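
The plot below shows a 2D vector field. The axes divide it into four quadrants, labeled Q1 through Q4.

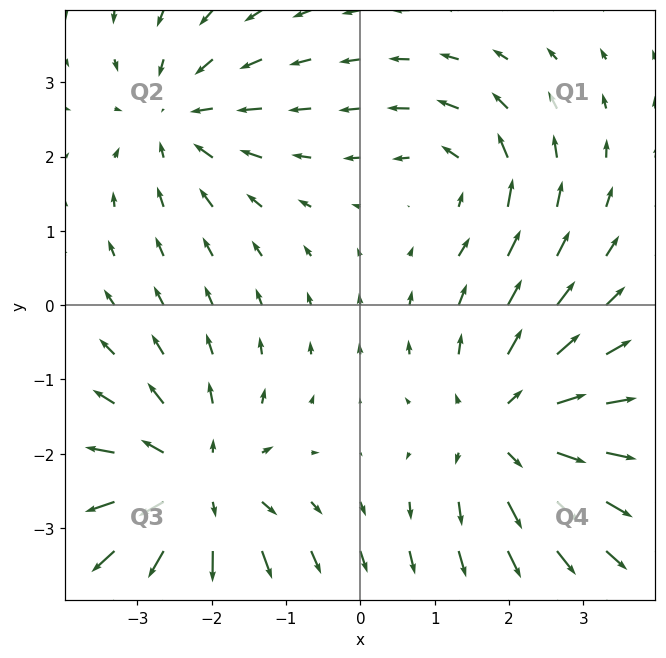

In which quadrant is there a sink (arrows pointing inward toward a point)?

Q2

The sink sits at approximately (-2.5, 2.5), which lies in quadrant Q2. The divergence there is about -3, negative as expected for a sink.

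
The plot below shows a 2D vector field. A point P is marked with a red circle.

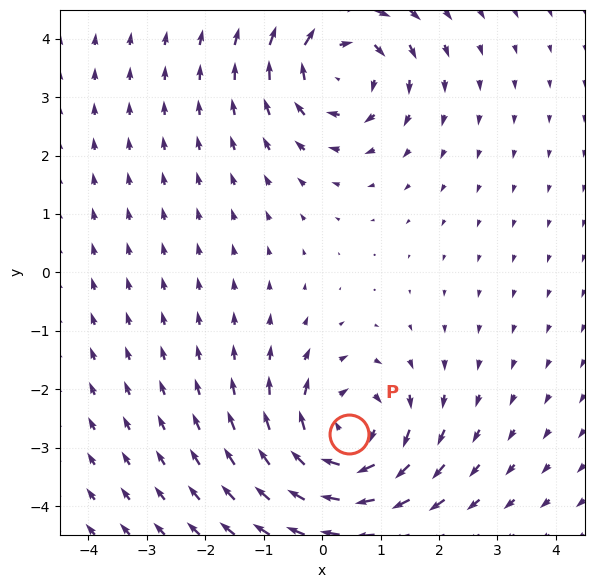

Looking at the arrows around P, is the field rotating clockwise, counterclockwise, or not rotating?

clockwise

Near P at (0.5, -2.8) the arrows circulate clockwise. The curl (z-component) there is about -5; negative curl means clockwise rotation.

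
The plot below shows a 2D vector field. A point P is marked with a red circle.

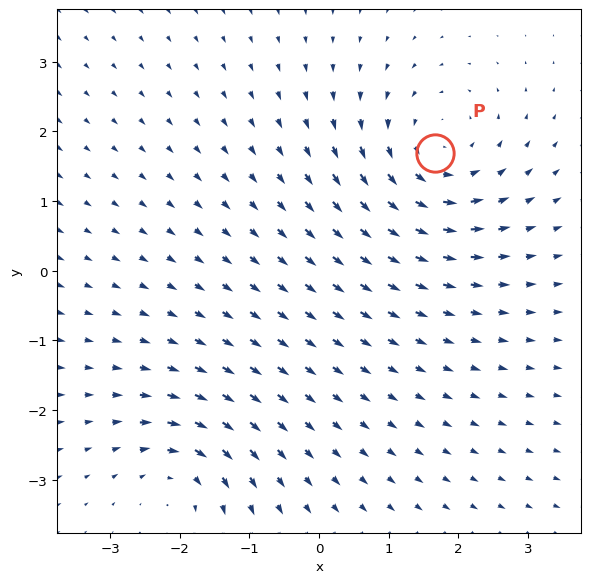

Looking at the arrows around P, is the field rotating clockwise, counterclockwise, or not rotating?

Near P at (1.7, 1.7) the arrows circulate counterclockwise. The curl (z-component) there is about +4; positive curl means counterclockwise rotation.

counterclockwise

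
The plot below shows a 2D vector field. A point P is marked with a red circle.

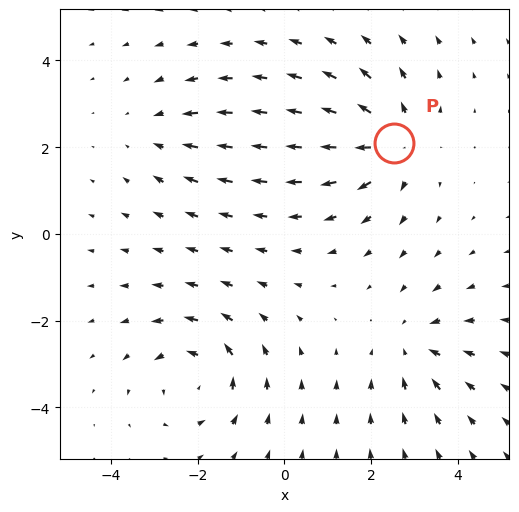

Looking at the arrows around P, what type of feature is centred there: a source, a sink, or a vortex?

At P (2.5, 2.1) the arrows spread outward. Divergence about +4, curl ≈0 — positive divergence with near-zero curl is a source.

source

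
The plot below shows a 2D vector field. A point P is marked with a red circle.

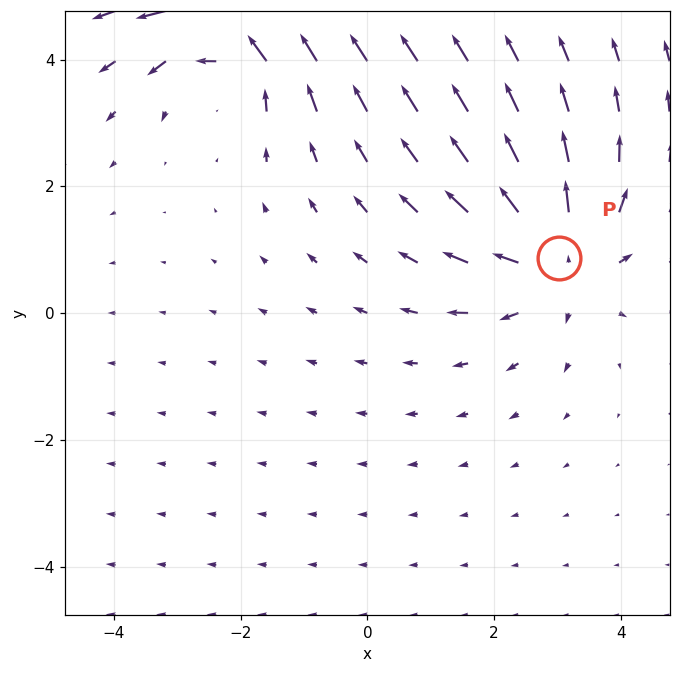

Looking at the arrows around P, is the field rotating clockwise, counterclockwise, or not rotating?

Near P at (3.0, 0.9) the arrows show no circulation. The curl there is ≈0.

not rotating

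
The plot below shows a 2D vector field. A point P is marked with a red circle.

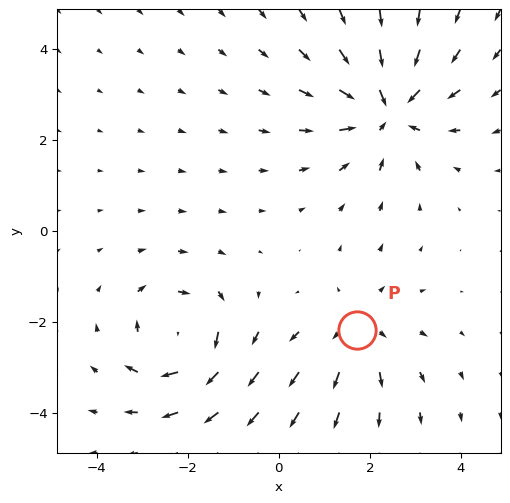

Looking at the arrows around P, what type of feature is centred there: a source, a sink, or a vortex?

At P (1.7, -2.2) the arrows spread outward. Divergence about +3, curl ≈0 — positive divergence with near-zero curl is a source.

source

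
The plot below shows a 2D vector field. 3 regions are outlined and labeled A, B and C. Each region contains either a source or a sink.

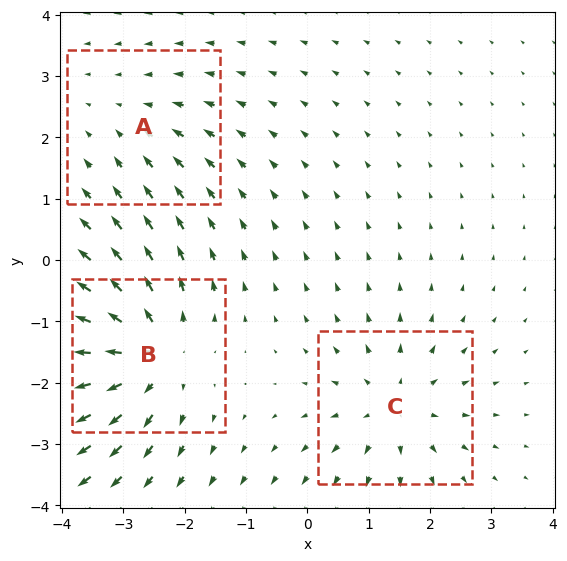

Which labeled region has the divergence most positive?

Divergence at each region's feature centre — A: about -2, B: about +5, C: about +3. Region B is most positive.

B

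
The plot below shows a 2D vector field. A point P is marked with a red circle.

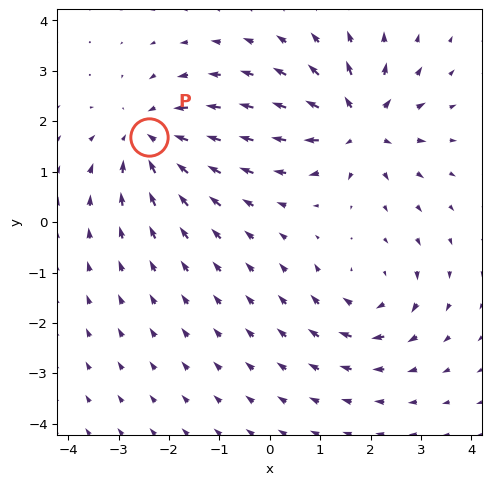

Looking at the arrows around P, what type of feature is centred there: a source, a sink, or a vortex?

At P (-2.4, 1.7) the arrows converge inward. Divergence about -5, curl ≈0 — negative divergence with near-zero curl is a sink.

sink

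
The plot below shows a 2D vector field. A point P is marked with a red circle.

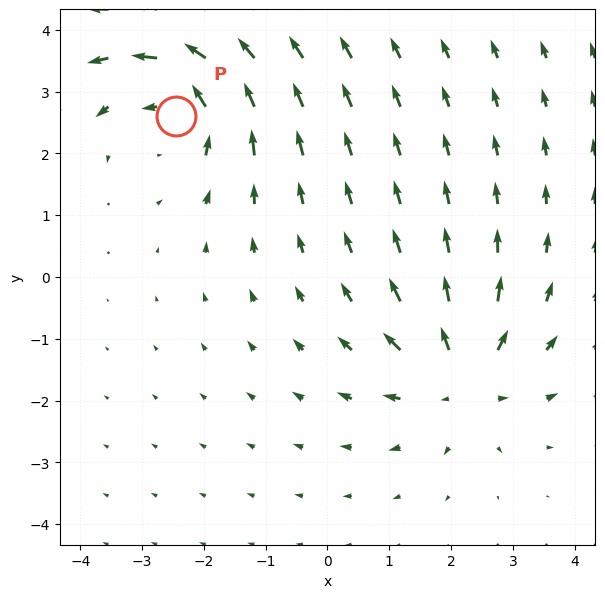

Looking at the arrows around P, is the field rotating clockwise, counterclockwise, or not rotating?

Near P at (-2.4, 2.6) the arrows circulate counterclockwise. The curl (z-component) there is about +5; positive curl means counterclockwise rotation.

counterclockwise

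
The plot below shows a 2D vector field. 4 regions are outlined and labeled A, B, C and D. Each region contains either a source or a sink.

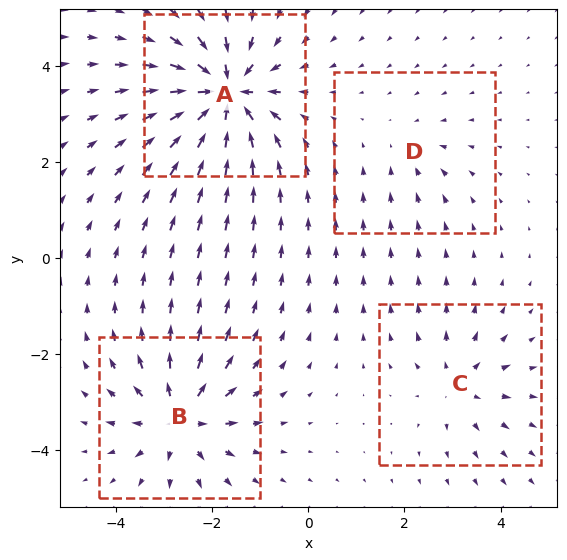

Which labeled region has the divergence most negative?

A

Divergence at each region's feature centre — A: about -9, B: about +6, C: about +4, D: about -2. Region A is most negative.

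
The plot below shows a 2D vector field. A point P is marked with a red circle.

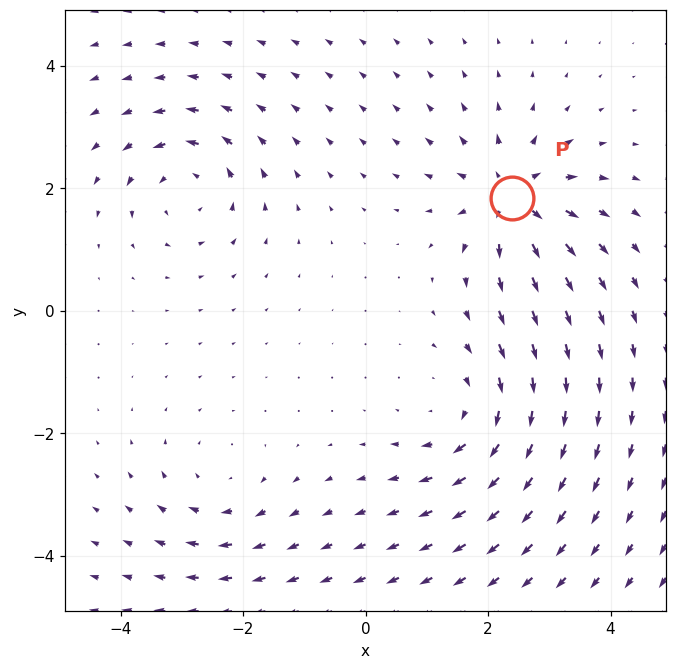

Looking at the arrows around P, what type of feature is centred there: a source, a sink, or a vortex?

At P (2.4, 1.8) the arrows spread outward. Divergence about +5, curl ≈0 — positive divergence with near-zero curl is a source.

source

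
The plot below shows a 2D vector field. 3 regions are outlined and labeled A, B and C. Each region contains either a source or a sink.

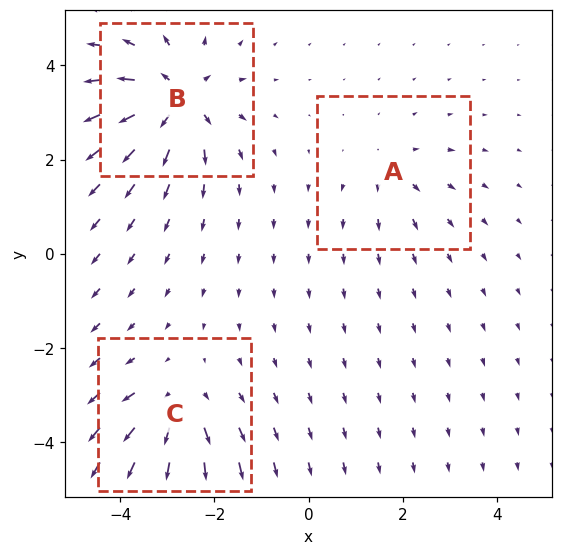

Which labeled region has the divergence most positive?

B

Divergence at each region's feature centre — A: about +2, B: about +5, C: about +4. Region B is most positive.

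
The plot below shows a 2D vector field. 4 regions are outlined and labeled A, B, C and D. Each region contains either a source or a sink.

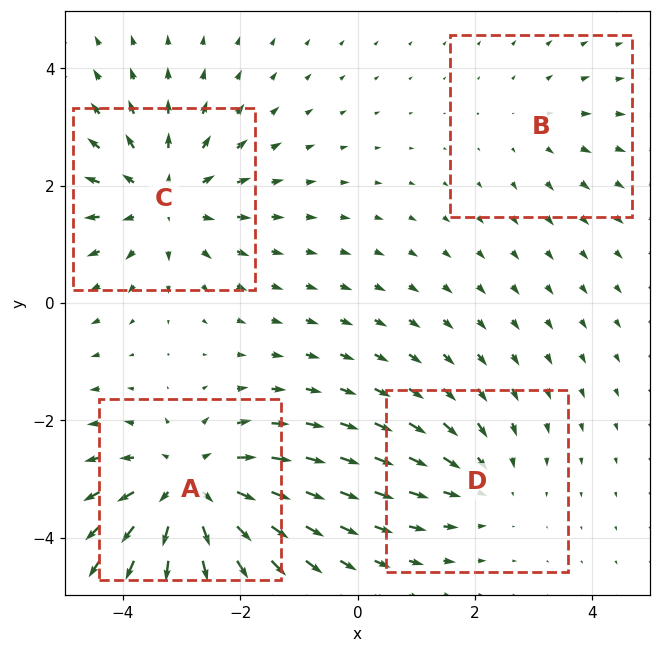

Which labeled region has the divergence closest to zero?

B

Divergence at each region's feature centre — A: about +6, B: about +2, C: about +5, D: about -3. Region B is closest to zero.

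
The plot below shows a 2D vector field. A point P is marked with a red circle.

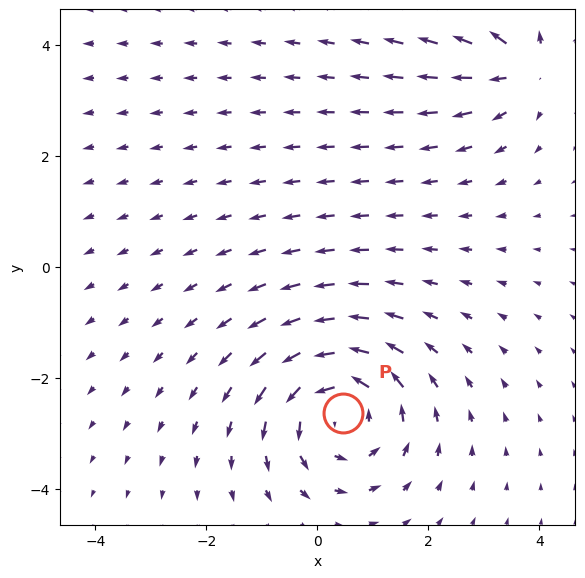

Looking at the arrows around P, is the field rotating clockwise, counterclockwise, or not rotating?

Near P at (0.5, -2.6) the arrows circulate counterclockwise. The curl (z-component) there is about +5; positive curl means counterclockwise rotation.

counterclockwise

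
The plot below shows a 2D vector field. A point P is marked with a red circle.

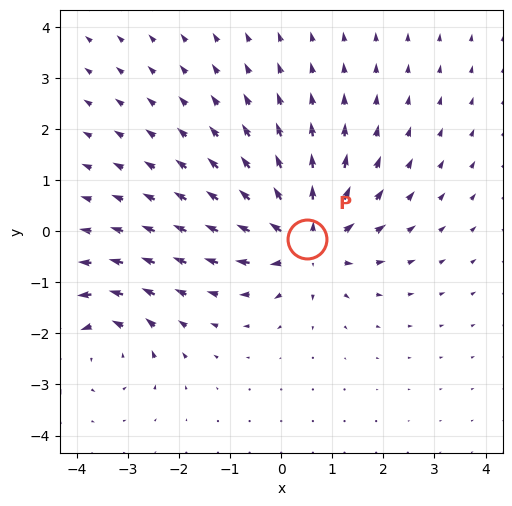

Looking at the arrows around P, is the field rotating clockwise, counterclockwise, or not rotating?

Near P at (0.5, -0.2) the arrows show no circulation. The curl there is ≈0.

not rotating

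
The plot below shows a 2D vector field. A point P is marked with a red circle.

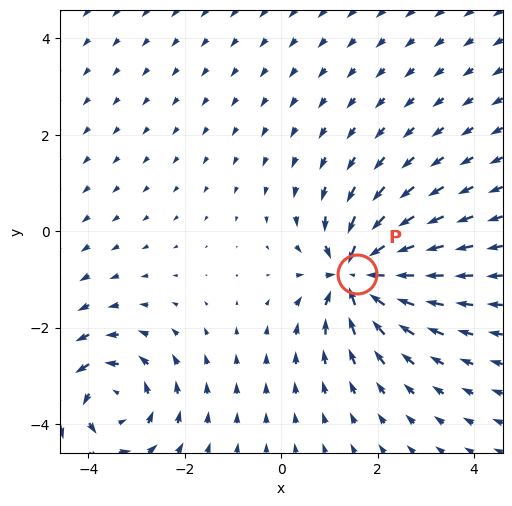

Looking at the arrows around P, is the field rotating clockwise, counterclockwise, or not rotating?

Near P at (1.6, -0.9) the arrows show no circulation. The curl there is ≈0.

not rotating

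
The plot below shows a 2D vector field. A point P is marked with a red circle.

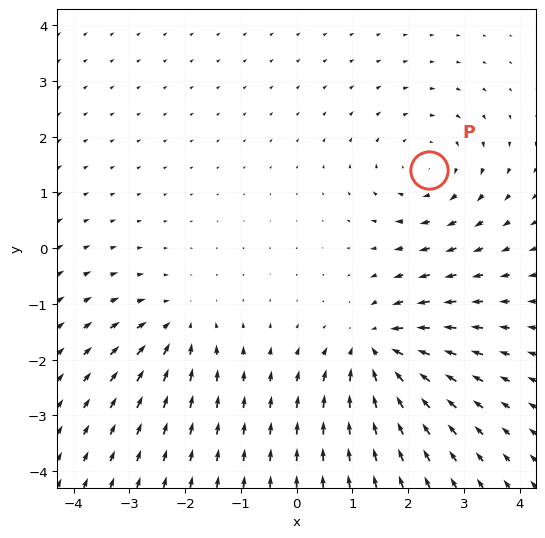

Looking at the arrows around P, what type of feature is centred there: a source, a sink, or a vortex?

vortex

At P (2.4, 1.4) the arrows circulate clockwise. Divergence ≈0, curl about -3 — near-zero divergence with nonzero curl is a vortex.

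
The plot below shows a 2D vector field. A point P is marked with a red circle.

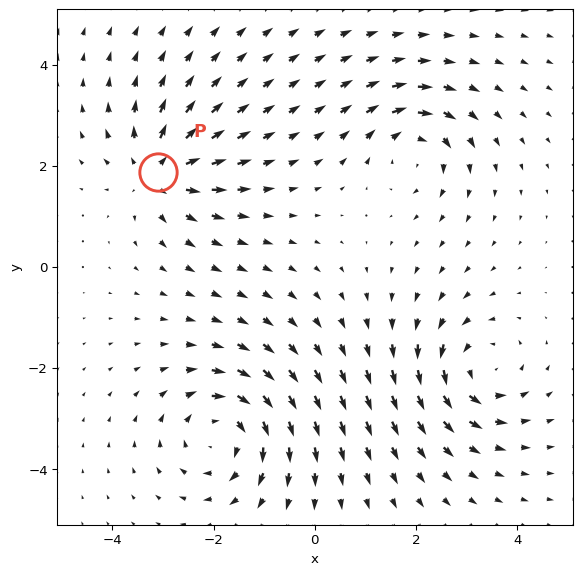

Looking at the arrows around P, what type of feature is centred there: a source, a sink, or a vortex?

source

At P (-3.1, 1.9) the arrows spread outward. Divergence about +5, curl ≈0 — positive divergence with near-zero curl is a source.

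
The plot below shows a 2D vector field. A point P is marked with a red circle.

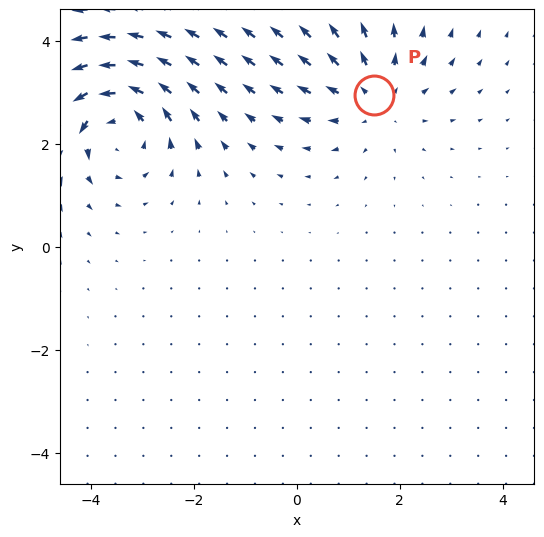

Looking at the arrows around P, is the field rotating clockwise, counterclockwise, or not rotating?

Near P at (1.5, 2.9) the arrows show no circulation. The curl there is ≈0.

not rotating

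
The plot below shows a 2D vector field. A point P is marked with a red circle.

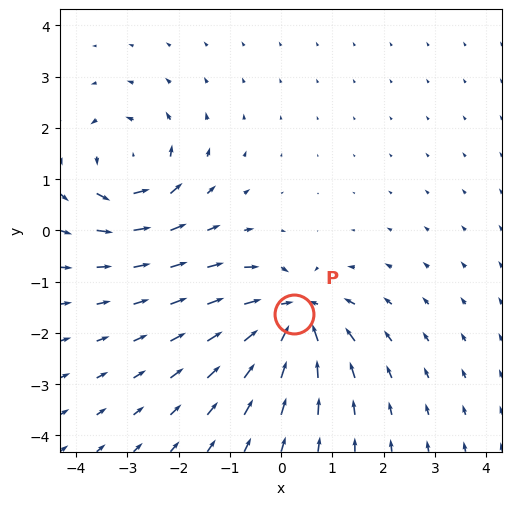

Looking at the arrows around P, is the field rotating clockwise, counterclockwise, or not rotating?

not rotating

Near P at (0.3, -1.6) the arrows show no circulation. The curl there is ≈0.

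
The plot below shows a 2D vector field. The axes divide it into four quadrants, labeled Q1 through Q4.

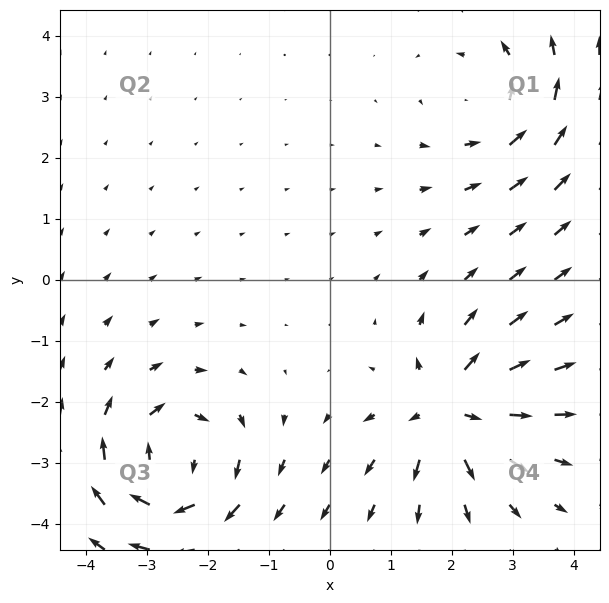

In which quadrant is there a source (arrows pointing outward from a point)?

The source sits at approximately (2.0, -2.1), which lies in quadrant Q4. The divergence there is about +6, positive as expected for a source.

Q4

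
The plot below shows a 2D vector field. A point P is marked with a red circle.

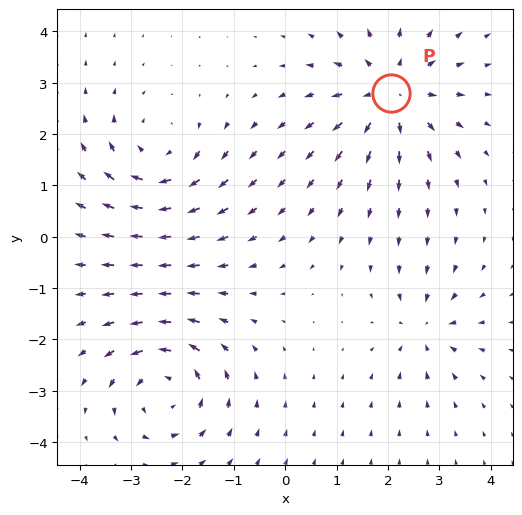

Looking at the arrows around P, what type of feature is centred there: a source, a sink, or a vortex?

source

At P (2.1, 2.8) the arrows spread outward. Divergence about +5, curl ≈0 — positive divergence with near-zero curl is a source.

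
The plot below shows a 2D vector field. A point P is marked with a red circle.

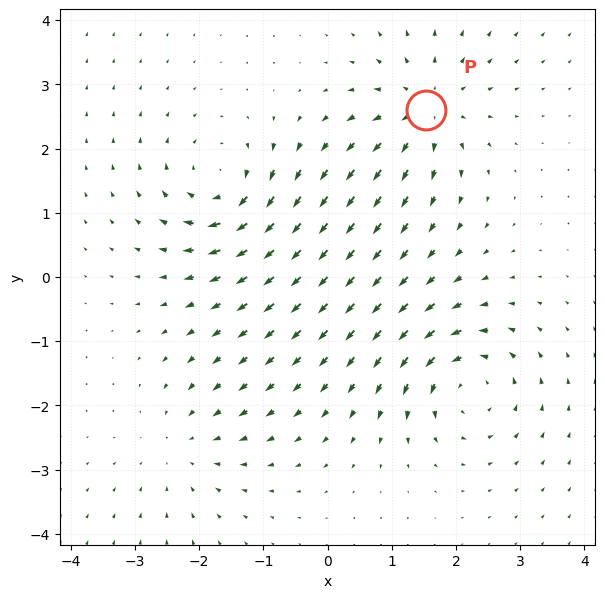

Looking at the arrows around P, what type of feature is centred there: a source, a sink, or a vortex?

source

At P (1.5, 2.6) the arrows spread outward. Divergence about +6, curl ≈0 — positive divergence with near-zero curl is a source.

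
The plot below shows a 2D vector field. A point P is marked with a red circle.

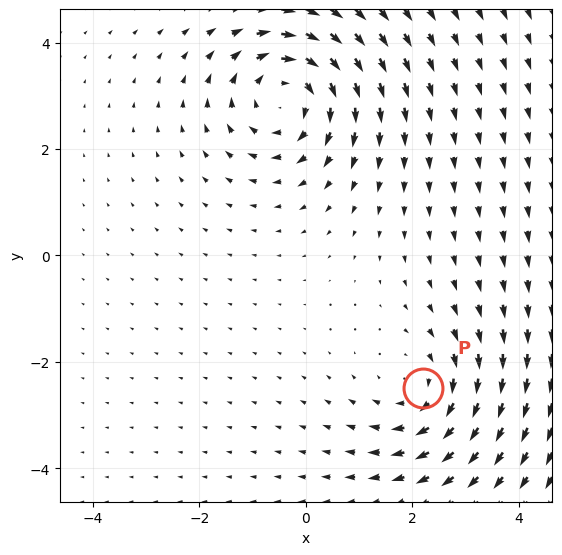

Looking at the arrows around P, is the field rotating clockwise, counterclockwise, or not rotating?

Near P at (2.2, -2.5) the arrows circulate clockwise. The curl (z-component) there is about -2; negative curl means clockwise rotation.

clockwise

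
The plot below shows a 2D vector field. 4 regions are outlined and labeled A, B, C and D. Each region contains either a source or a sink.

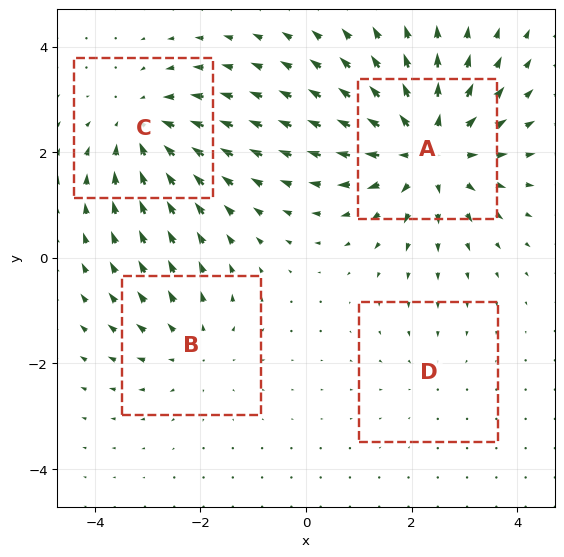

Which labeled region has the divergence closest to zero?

D

Divergence at each region's feature centre — A: about +6, B: about +3, C: about -4, D: about -2. Region D is closest to zero.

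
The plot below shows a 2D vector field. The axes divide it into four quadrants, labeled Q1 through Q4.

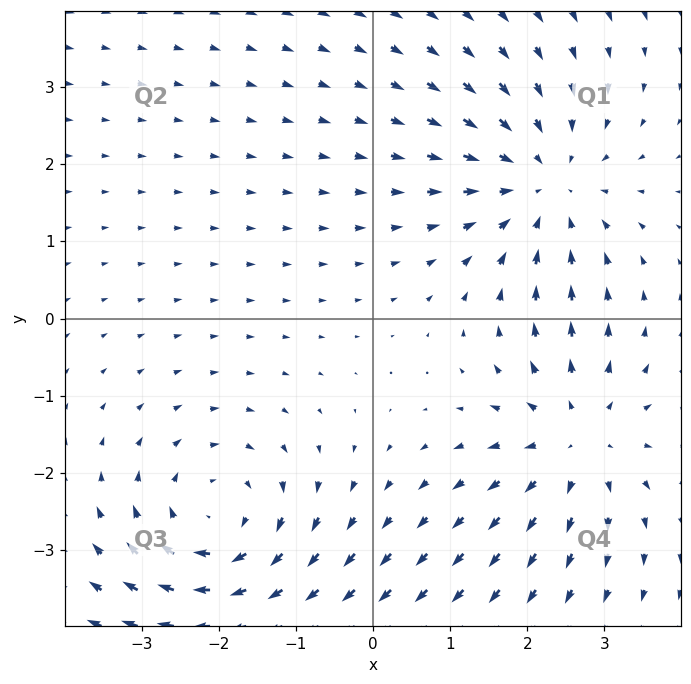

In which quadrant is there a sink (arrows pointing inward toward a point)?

Q1

The sink sits at approximately (2.2, 1.7), which lies in quadrant Q1. The divergence there is about -3, negative as expected for a sink.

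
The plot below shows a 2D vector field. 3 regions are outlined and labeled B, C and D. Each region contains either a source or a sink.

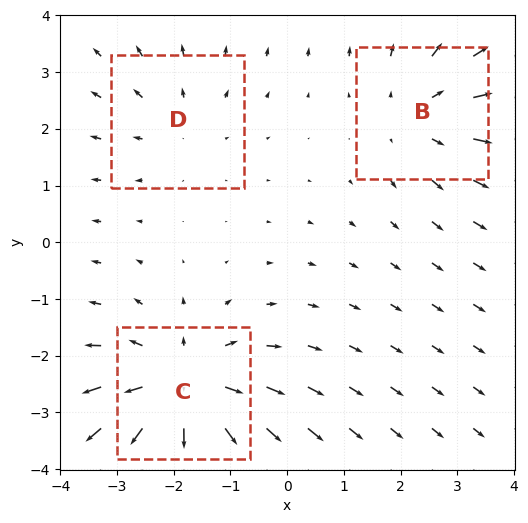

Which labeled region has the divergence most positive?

C

Divergence at each region's feature centre — B: about +3, C: about +4, D: about +2. Region C is most positive.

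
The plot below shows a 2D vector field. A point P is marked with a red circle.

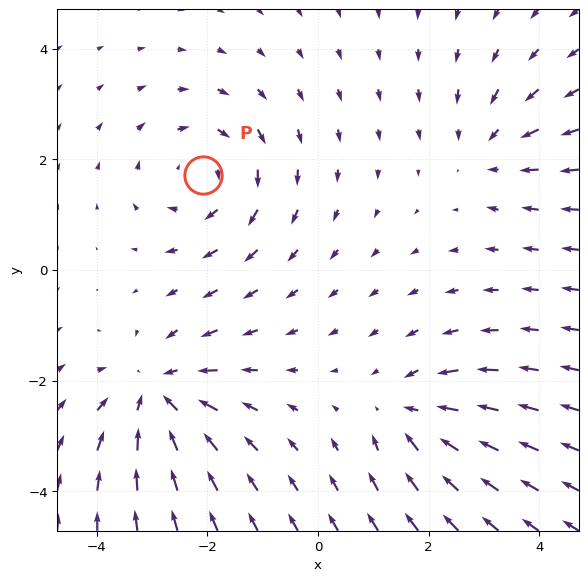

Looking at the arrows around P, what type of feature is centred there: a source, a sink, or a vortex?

At P (-2.1, 1.7) the arrows circulate clockwise. Divergence ≈0, curl about -4 — near-zero divergence with nonzero curl is a vortex.

vortex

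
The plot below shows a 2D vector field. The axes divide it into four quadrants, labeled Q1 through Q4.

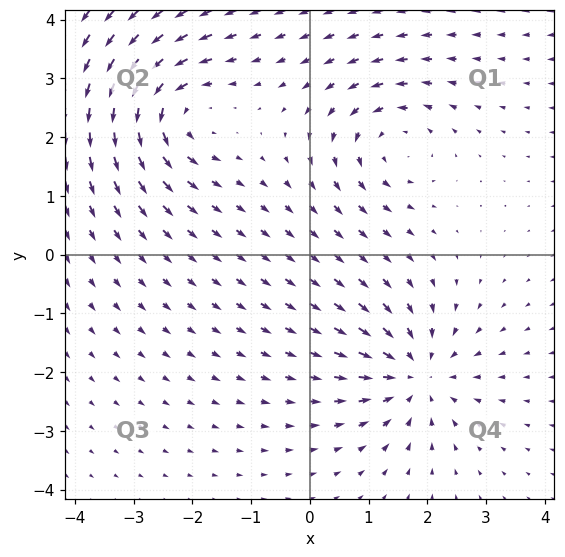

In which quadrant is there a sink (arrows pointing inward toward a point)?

The sink sits at approximately (1.8, -2.0), which lies in quadrant Q4. The divergence there is about -5, negative as expected for a sink.

Q4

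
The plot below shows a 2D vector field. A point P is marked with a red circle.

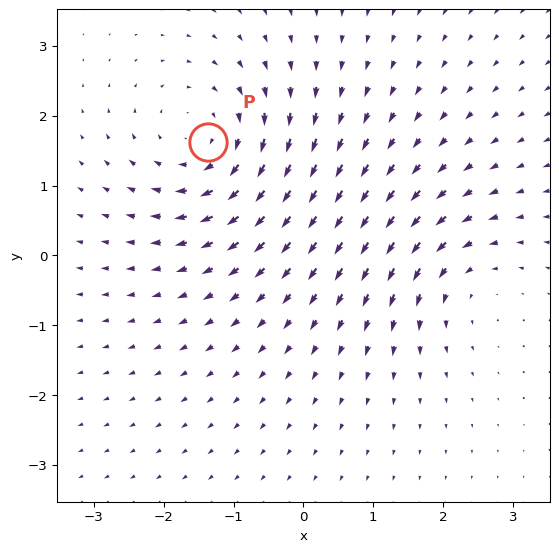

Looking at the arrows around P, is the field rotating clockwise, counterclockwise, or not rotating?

clockwise

Near P at (-1.4, 1.6) the arrows circulate clockwise. The curl (z-component) there is about -4; negative curl means clockwise rotation.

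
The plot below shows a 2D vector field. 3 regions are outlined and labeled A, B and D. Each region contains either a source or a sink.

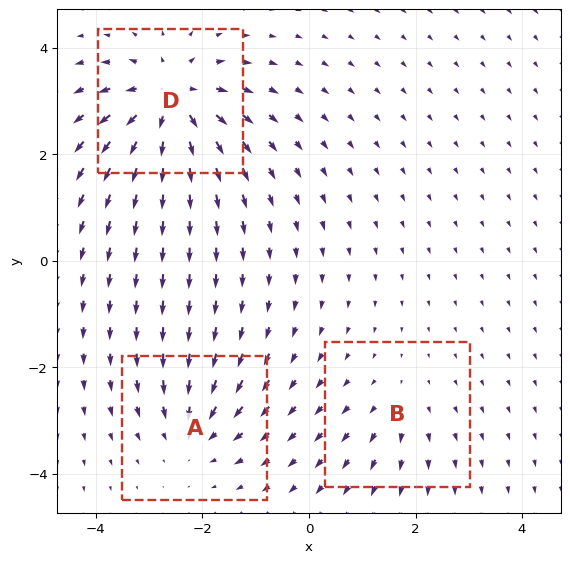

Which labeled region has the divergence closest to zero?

B

Divergence at each region's feature centre — A: about -3, B: about +2, D: about +6. Region B is closest to zero.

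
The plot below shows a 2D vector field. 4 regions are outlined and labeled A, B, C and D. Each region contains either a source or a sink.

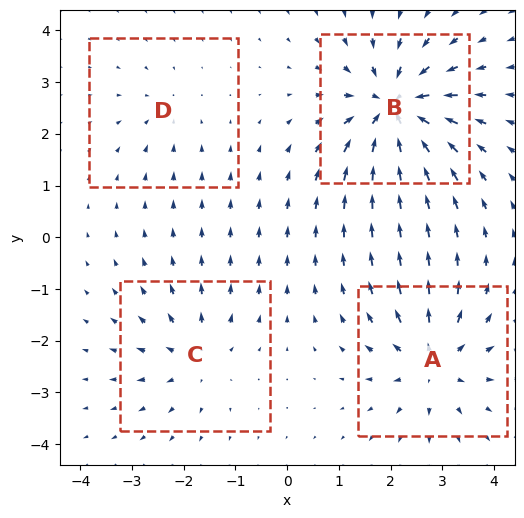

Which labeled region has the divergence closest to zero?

Divergence at each region's feature centre — A: about +5, B: about -8, C: about +4, D: about -2. Region D is closest to zero.

D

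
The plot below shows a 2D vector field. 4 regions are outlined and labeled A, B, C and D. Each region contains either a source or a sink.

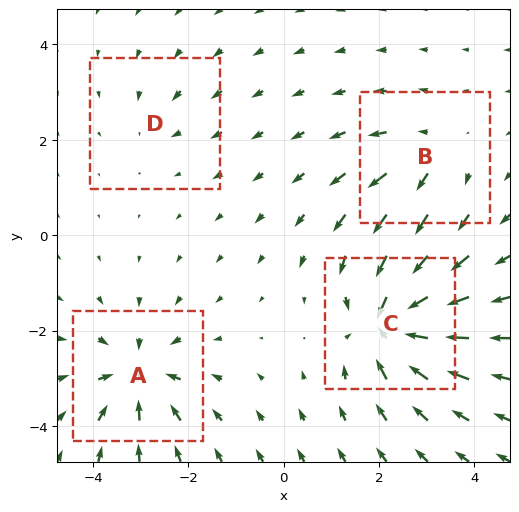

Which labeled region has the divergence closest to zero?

D

Divergence at each region's feature centre — A: about -6, B: about +4, C: about -8, D: about -2. Region D is closest to zero.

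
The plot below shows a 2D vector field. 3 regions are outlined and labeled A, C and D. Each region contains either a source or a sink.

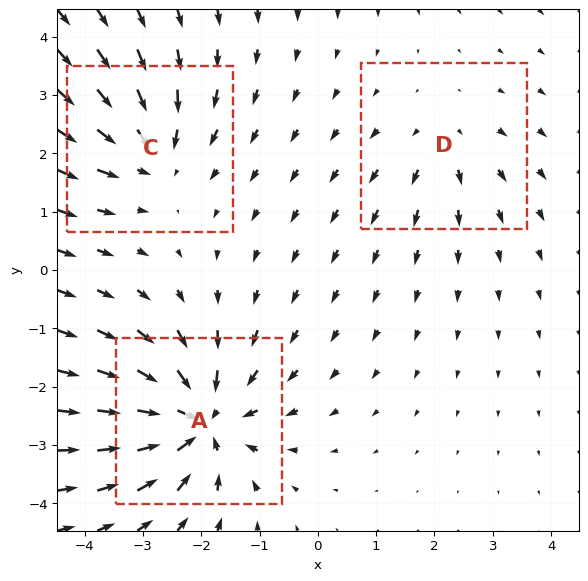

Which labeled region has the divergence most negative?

Divergence at each region's feature centre — A: about -6, C: about -3, D: about +2. Region A is most negative.

A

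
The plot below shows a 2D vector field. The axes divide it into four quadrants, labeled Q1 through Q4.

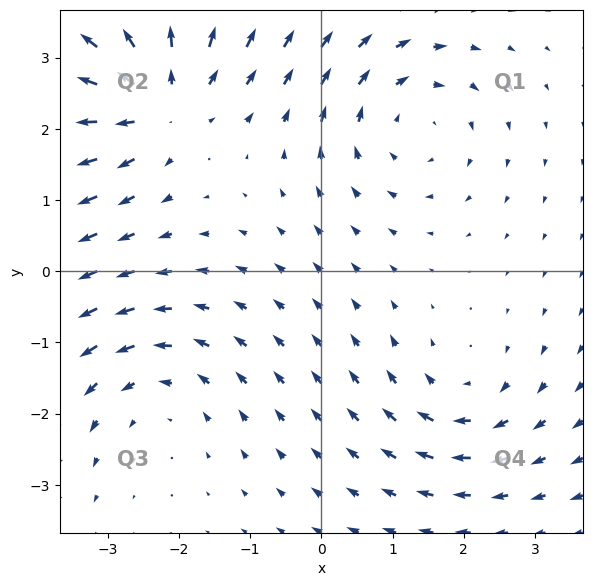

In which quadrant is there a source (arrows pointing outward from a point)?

Q2

The source sits at approximately (-2.3, 2.4), which lies in quadrant Q2. The divergence there is about +6, positive as expected for a source.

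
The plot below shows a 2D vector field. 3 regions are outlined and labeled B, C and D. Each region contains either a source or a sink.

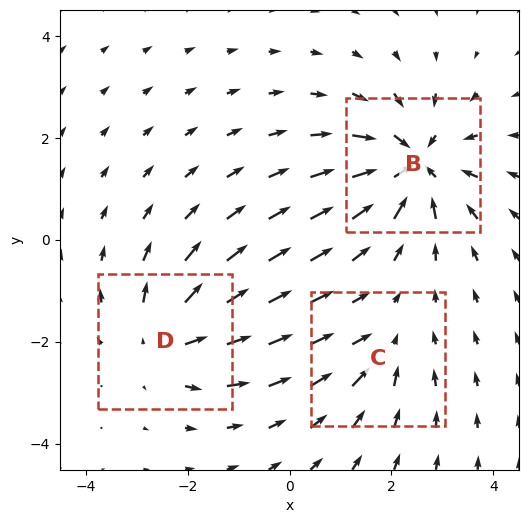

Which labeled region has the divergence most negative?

B

Divergence at each region's feature centre — B: about -5, C: about -2, D: about +3. Region B is most negative.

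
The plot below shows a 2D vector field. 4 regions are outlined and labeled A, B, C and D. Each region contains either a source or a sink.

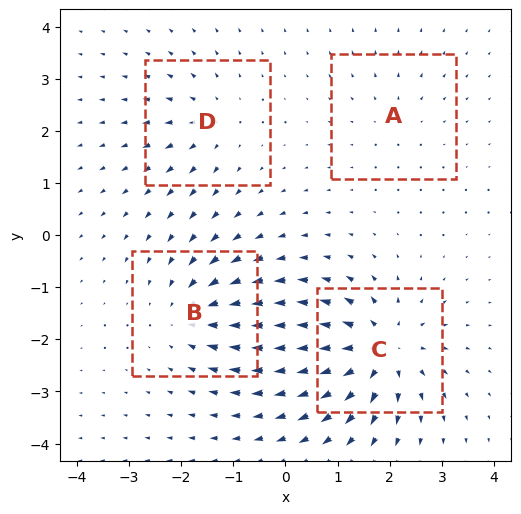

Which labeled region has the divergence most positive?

Divergence at each region's feature centre — A: about +2, B: about -5, C: about +8, D: about +4. Region C is most positive.

C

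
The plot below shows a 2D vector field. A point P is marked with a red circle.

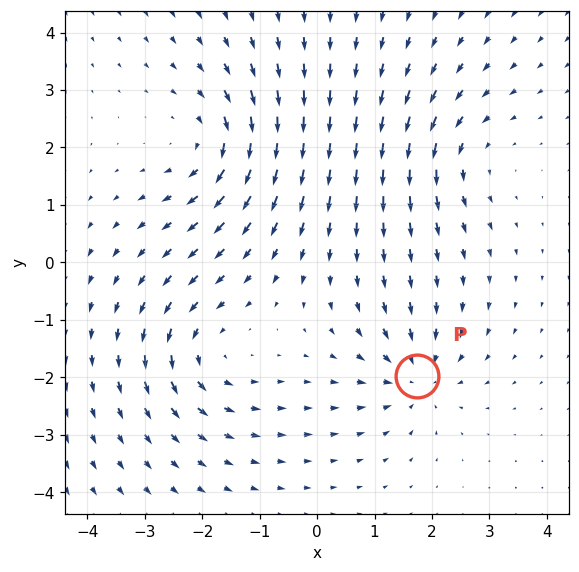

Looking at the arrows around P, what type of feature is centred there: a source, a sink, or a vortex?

At P (1.7, -2.0) the arrows converge inward. Divergence about -5, curl ≈0 — negative divergence with near-zero curl is a sink.

sink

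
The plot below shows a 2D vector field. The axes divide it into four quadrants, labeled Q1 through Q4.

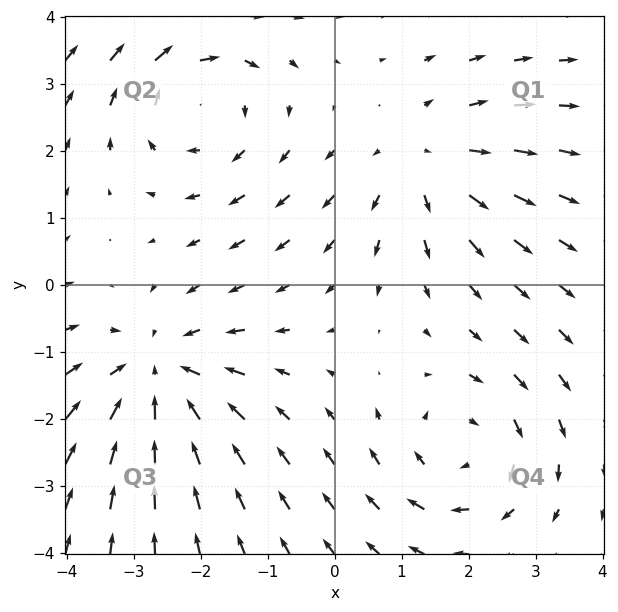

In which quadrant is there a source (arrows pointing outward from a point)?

Q1

The source sits at approximately (1.4, 1.8), which lies in quadrant Q1. The divergence there is about +3, positive as expected for a source.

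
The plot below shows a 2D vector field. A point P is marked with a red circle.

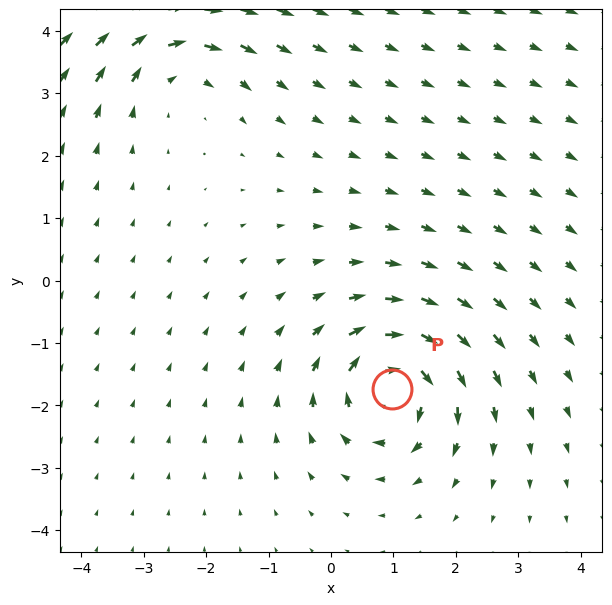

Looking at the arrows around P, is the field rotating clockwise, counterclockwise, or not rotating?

clockwise

Near P at (1.0, -1.7) the arrows circulate clockwise. The curl (z-component) there is about -6; negative curl means clockwise rotation.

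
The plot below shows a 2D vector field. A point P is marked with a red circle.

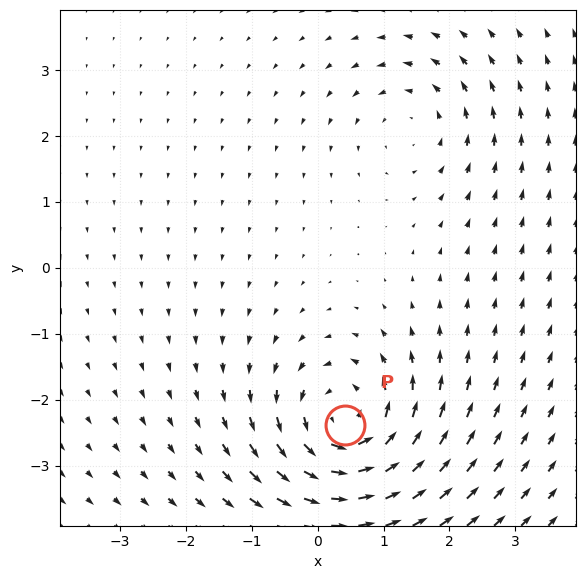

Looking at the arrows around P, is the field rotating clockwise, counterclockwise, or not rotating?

counterclockwise

Near P at (0.4, -2.4) the arrows circulate counterclockwise. The curl (z-component) there is about +6; positive curl means counterclockwise rotation.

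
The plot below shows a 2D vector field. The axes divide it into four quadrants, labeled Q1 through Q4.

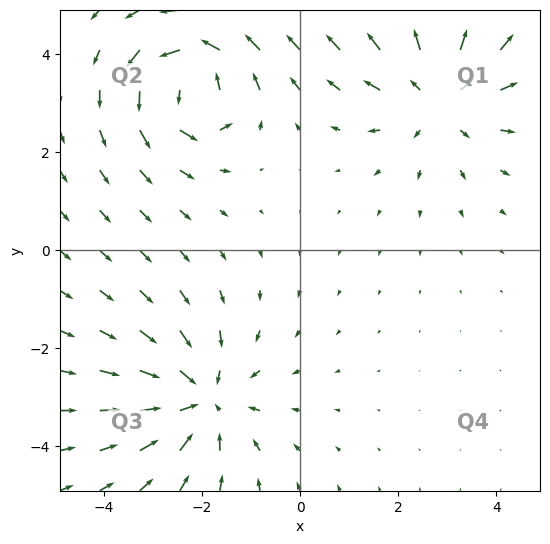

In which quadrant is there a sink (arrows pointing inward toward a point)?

The sink sits at approximately (-2.0, -3.0), which lies in quadrant Q3. The divergence there is about -4, negative as expected for a sink.

Q3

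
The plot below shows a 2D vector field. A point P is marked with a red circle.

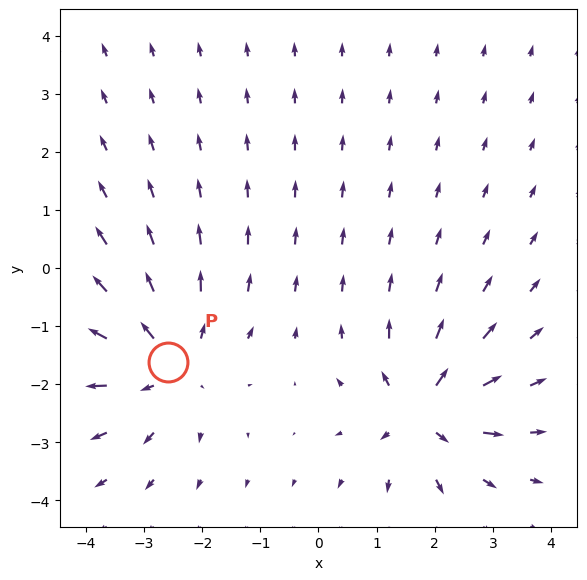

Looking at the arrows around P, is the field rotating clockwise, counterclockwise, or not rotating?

not rotating

Near P at (-2.6, -1.6) the arrows show no circulation. The curl there is ≈0.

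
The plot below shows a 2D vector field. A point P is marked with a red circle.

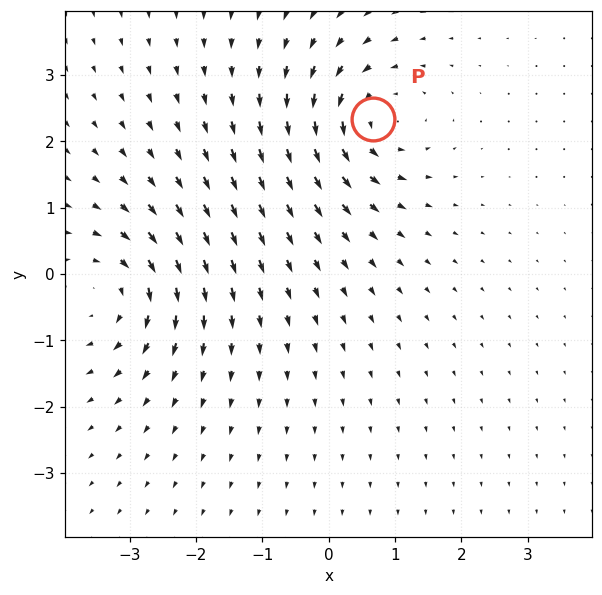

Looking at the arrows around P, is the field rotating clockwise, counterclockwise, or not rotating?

Near P at (0.7, 2.3) the arrows circulate counterclockwise. The curl (z-component) there is about +5; positive curl means counterclockwise rotation.

counterclockwise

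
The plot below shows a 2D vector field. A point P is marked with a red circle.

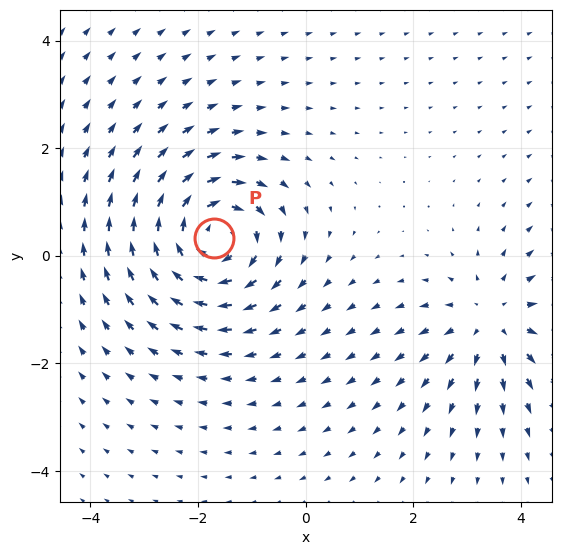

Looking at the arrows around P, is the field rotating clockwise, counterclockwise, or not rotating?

Near P at (-1.7, 0.3) the arrows circulate clockwise. The curl (z-component) there is about -4; negative curl means clockwise rotation.

clockwise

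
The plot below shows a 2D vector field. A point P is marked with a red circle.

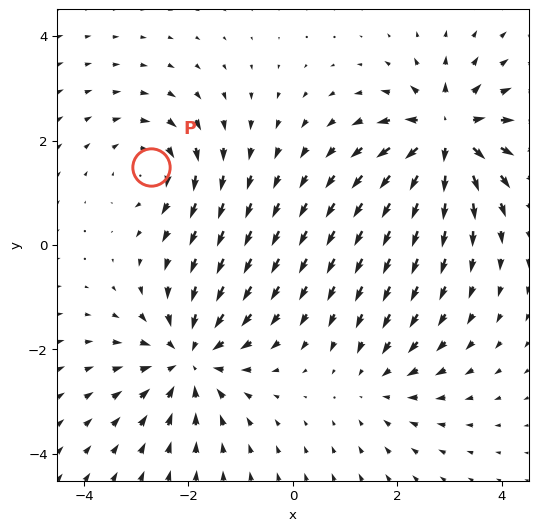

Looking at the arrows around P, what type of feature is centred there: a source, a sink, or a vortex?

vortex

At P (-2.7, 1.5) the arrows circulate clockwise. Divergence ≈0, curl about -4 — near-zero divergence with nonzero curl is a vortex.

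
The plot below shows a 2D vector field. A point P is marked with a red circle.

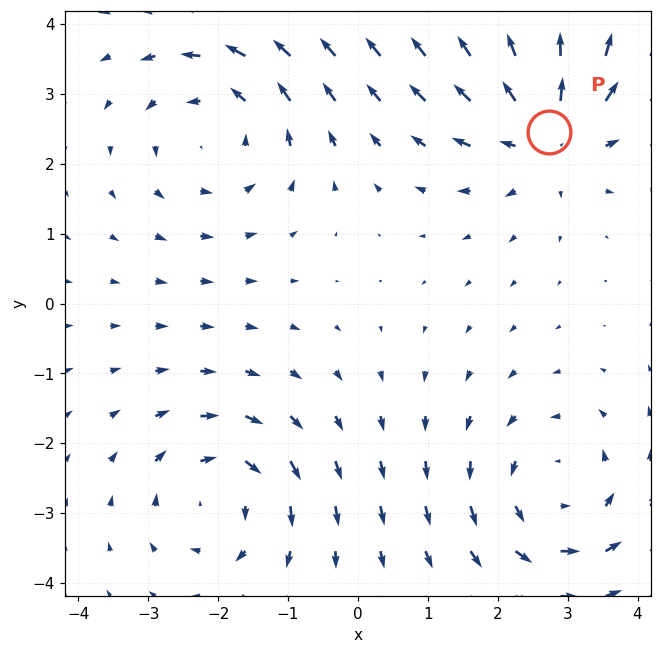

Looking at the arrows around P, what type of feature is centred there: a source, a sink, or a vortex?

source

At P (2.7, 2.5) the arrows spread outward. Divergence about +5, curl ≈0 — positive divergence with near-zero curl is a source.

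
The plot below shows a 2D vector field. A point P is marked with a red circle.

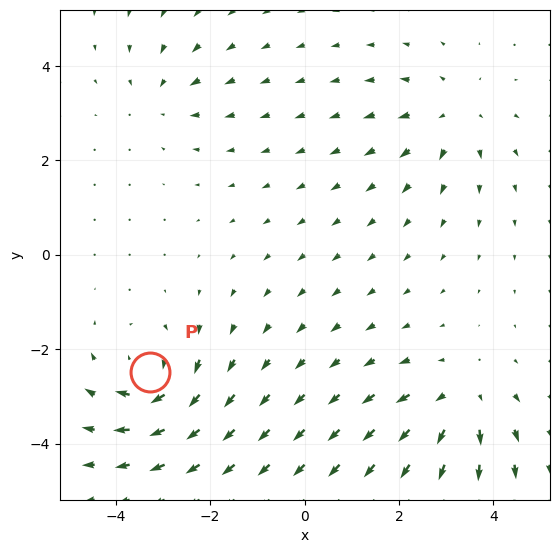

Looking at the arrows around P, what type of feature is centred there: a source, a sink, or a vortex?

vortex

At P (-3.3, -2.5) the arrows circulate clockwise. Divergence ≈0, curl about -5 — near-zero divergence with nonzero curl is a vortex.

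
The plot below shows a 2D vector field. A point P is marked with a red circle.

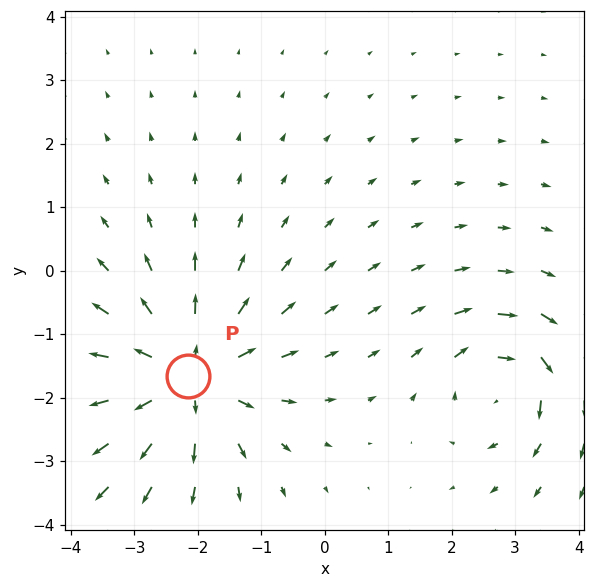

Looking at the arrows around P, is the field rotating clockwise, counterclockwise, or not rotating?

Near P at (-2.2, -1.7) the arrows show no circulation. The curl there is ≈0.

not rotating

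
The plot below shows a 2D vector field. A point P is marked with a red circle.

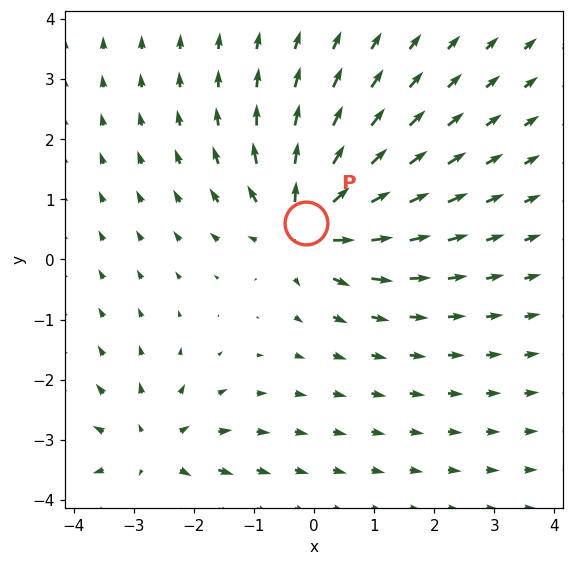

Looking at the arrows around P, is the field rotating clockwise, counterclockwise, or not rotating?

Near P at (-0.1, 0.6) the arrows show no circulation. The curl there is ≈0.

not rotating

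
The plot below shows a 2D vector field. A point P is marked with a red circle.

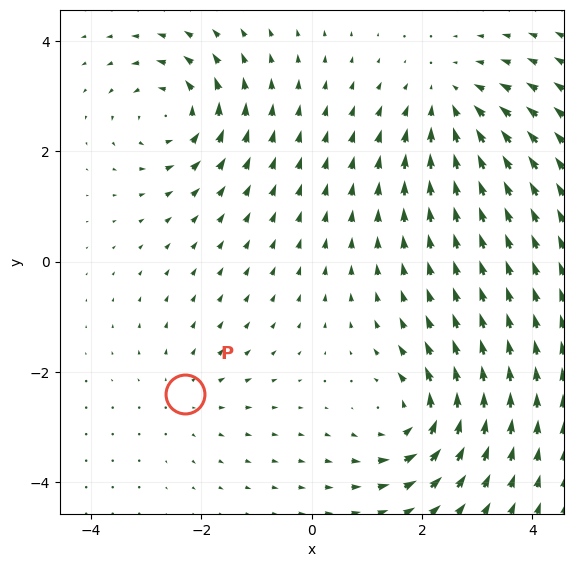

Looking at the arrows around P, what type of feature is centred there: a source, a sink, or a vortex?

At P (-2.3, -2.4) the arrows spread outward. Divergence about +2, curl ≈0 — positive divergence with near-zero curl is a source.

source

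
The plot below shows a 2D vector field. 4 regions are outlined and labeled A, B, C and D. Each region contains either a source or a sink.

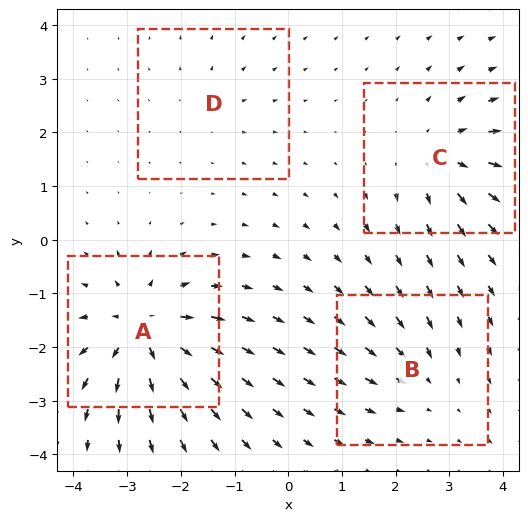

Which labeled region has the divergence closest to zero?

Divergence at each region's feature centre — A: about +8, B: about -4, C: about +5, D: about +2. Region D is closest to zero.

D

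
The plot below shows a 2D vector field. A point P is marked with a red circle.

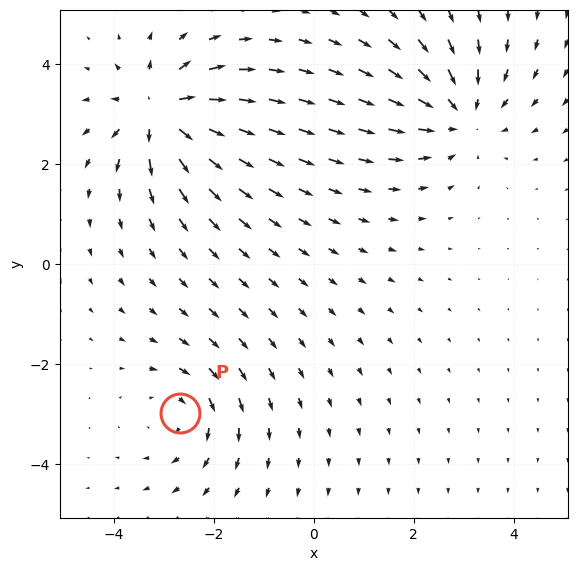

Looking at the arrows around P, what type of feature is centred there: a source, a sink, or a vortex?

At P (-2.7, -3.0) the arrows circulate clockwise. Divergence ≈0, curl about -3 — near-zero divergence with nonzero curl is a vortex.

vortex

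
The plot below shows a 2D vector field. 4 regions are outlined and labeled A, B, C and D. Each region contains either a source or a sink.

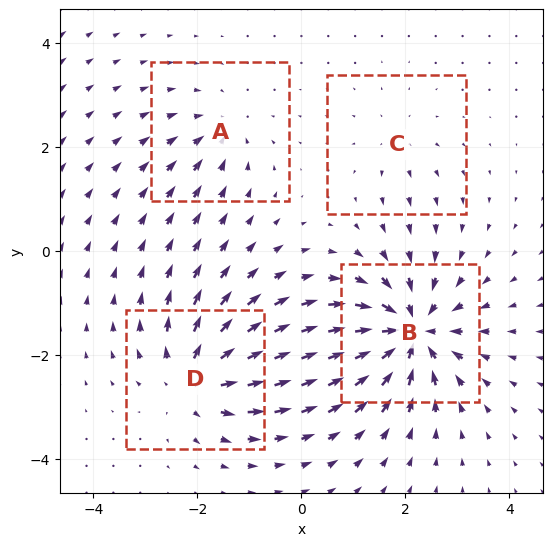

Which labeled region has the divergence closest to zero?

Divergence at each region's feature centre — A: about -4, B: about -8, C: about +2, D: about +6. Region C is closest to zero.

C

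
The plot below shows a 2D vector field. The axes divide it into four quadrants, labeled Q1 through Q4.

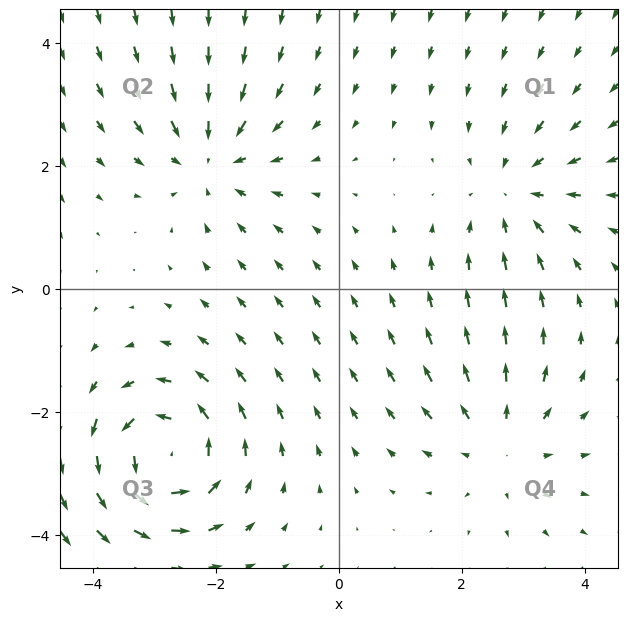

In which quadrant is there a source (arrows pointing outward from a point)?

Q4

The source sits at approximately (2.6, -2.5), which lies in quadrant Q4. The divergence there is about +3, positive as expected for a source.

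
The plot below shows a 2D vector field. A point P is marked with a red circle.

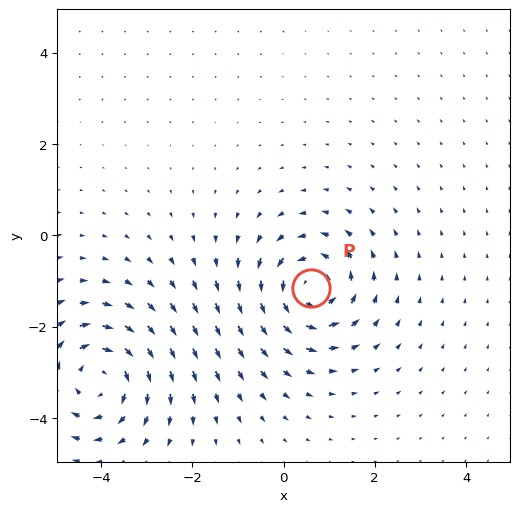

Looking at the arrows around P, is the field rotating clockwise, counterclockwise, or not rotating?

counterclockwise

Near P at (0.6, -1.2) the arrows circulate counterclockwise. The curl (z-component) there is about +5; positive curl means counterclockwise rotation.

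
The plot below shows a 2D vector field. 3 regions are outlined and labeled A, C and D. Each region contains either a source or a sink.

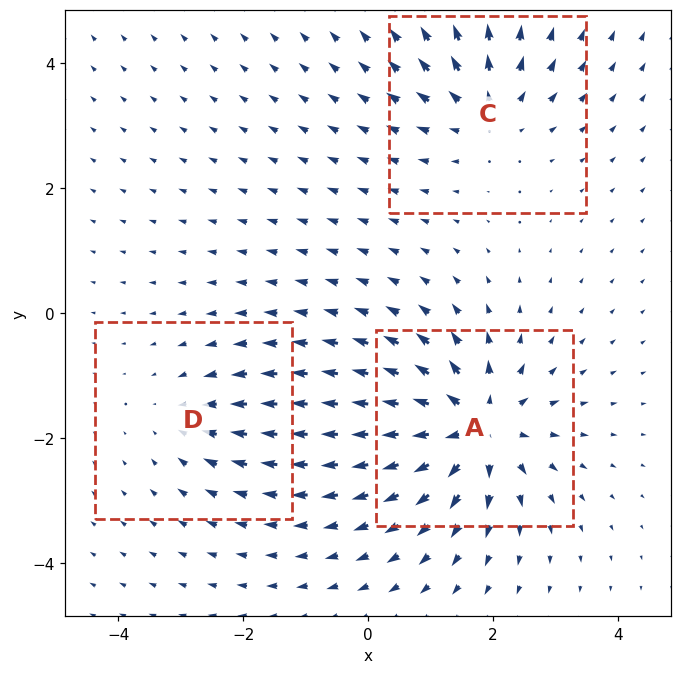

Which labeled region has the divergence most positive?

Divergence at each region's feature centre — A: about +6, C: about +3, D: about -2. Region A is most positive.

A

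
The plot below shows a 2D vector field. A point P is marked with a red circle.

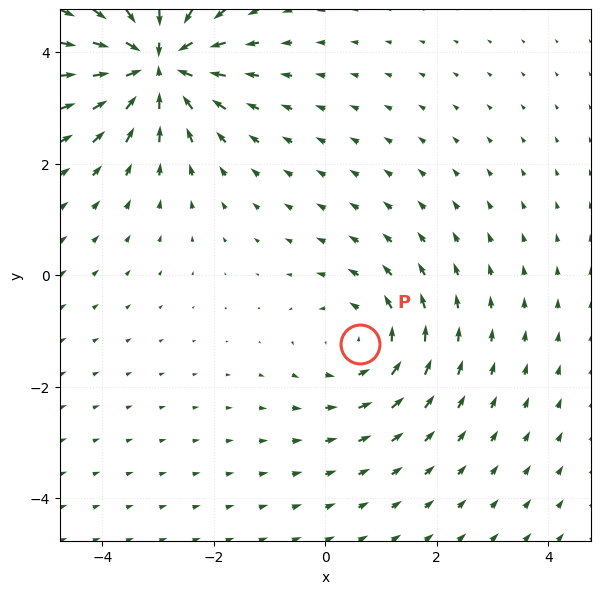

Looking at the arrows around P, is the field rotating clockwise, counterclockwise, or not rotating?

counterclockwise

Near P at (0.6, -1.2) the arrows circulate counterclockwise. The curl (z-component) there is about +3; positive curl means counterclockwise rotation.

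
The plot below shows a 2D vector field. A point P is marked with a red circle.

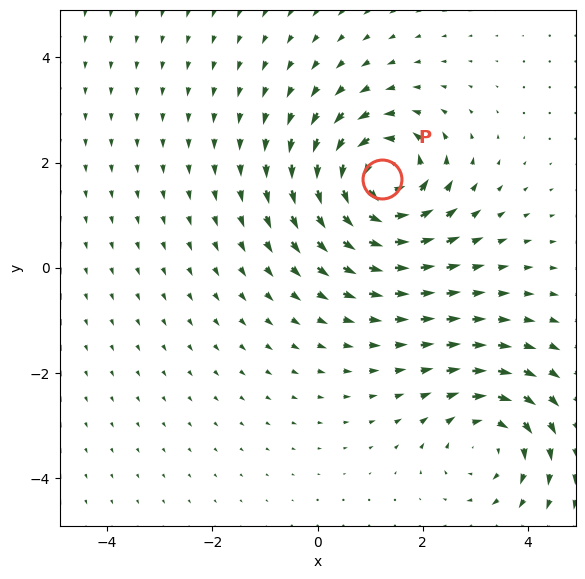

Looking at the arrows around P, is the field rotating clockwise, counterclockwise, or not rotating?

counterclockwise

Near P at (1.2, 1.7) the arrows circulate counterclockwise. The curl (z-component) there is about +6; positive curl means counterclockwise rotation.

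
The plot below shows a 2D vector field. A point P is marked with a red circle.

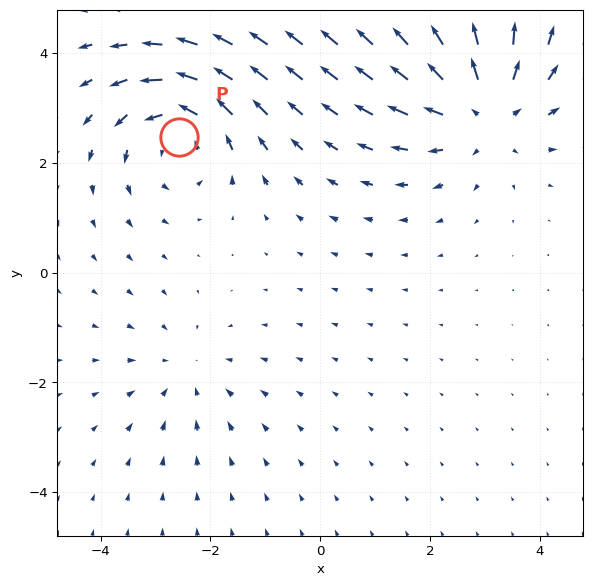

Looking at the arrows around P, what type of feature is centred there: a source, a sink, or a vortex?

vortex

At P (-2.6, 2.5) the arrows circulate counterclockwise. Divergence ≈0, curl about +4 — near-zero divergence with nonzero curl is a vortex.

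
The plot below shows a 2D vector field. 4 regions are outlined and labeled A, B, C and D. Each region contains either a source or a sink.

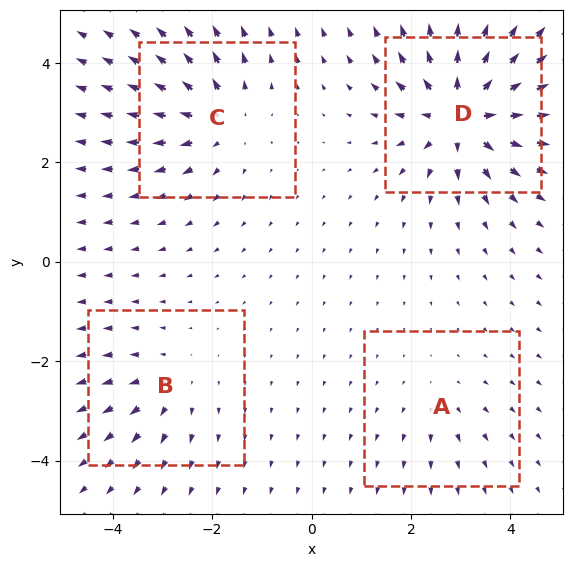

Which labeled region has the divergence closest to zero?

A

Divergence at each region's feature centre — A: about +2, B: about +3, C: about +5, D: about +8. Region A is closest to zero.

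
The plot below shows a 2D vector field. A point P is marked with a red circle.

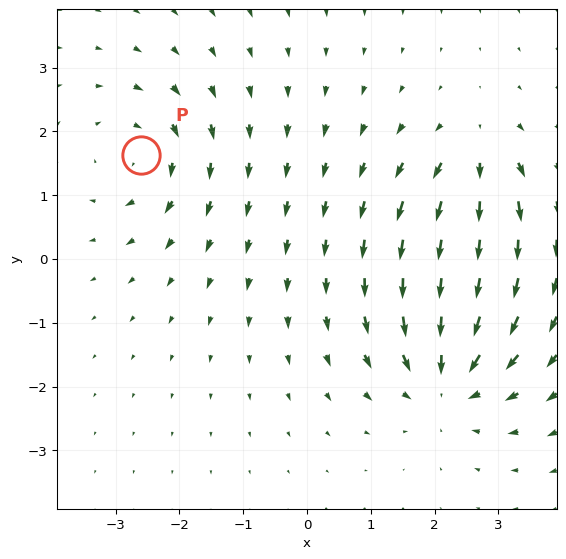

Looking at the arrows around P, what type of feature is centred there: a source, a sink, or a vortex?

At P (-2.6, 1.6) the arrows circulate clockwise. Divergence ≈0, curl about -4 — near-zero divergence with nonzero curl is a vortex.

vortex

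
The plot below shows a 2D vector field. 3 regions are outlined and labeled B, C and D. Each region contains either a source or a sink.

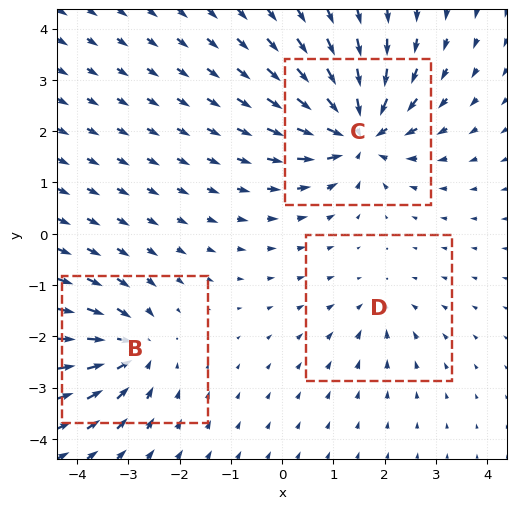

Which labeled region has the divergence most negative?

C

Divergence at each region's feature centre — B: about -4, C: about -6, D: about -2. Region C is most negative.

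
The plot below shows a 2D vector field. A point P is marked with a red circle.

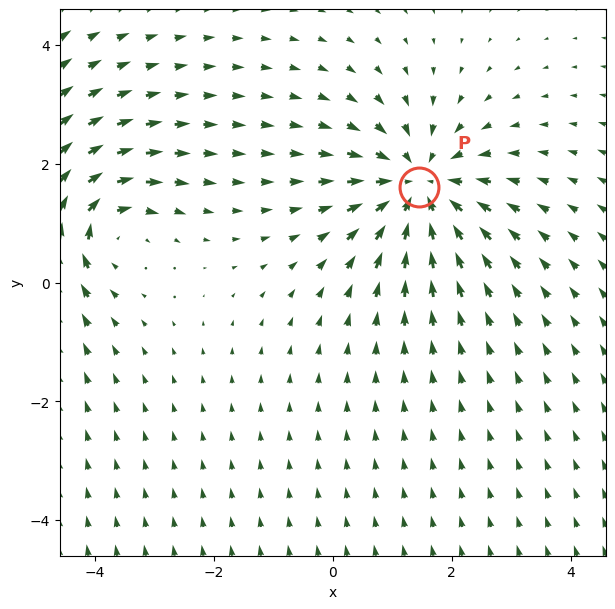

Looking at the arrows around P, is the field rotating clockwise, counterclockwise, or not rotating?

Near P at (1.4, 1.6) the arrows show no circulation. The curl there is ≈0.

not rotating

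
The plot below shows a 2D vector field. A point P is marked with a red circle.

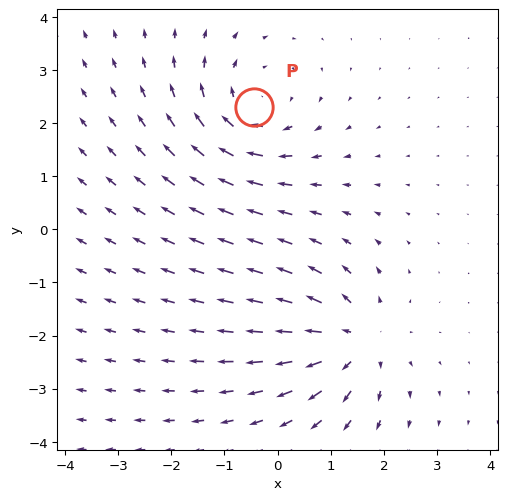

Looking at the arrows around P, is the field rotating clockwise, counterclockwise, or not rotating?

clockwise

Near P at (-0.4, 2.3) the arrows circulate clockwise. The curl (z-component) there is about -4; negative curl means clockwise rotation.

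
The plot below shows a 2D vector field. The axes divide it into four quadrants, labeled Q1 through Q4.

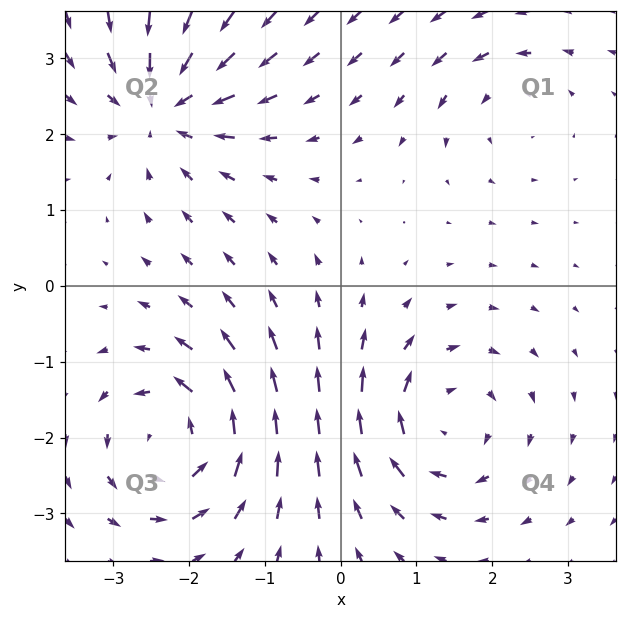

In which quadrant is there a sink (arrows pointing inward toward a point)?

The sink sits at approximately (-2.3, 2.4), which lies in quadrant Q2. The divergence there is about -5, negative as expected for a sink.

Q2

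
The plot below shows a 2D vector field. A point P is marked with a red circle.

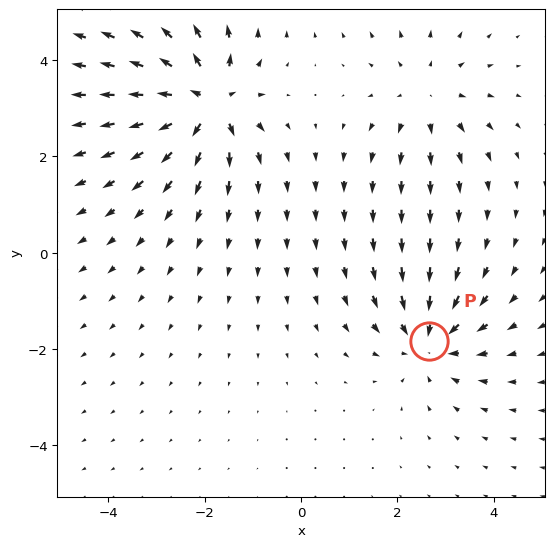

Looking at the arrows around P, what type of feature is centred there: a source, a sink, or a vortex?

At P (2.7, -1.8) the arrows converge inward. Divergence about -4, curl ≈0 — negative divergence with near-zero curl is a sink.

sink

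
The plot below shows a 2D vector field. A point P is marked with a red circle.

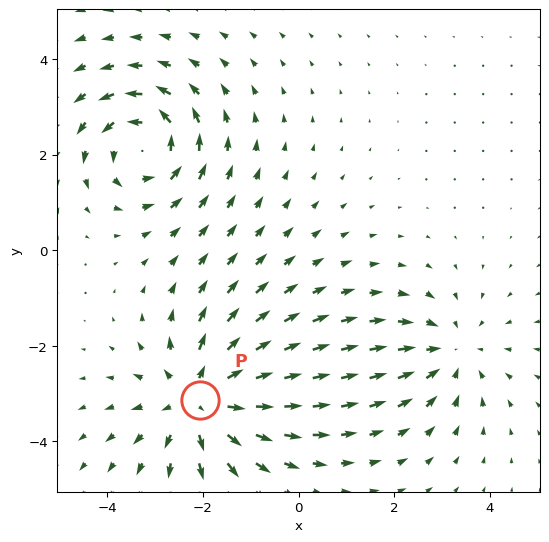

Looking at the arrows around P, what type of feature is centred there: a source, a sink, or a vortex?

At P (-2.1, -3.1) the arrows spread outward. Divergence about +4, curl ≈0 — positive divergence with near-zero curl is a source.

source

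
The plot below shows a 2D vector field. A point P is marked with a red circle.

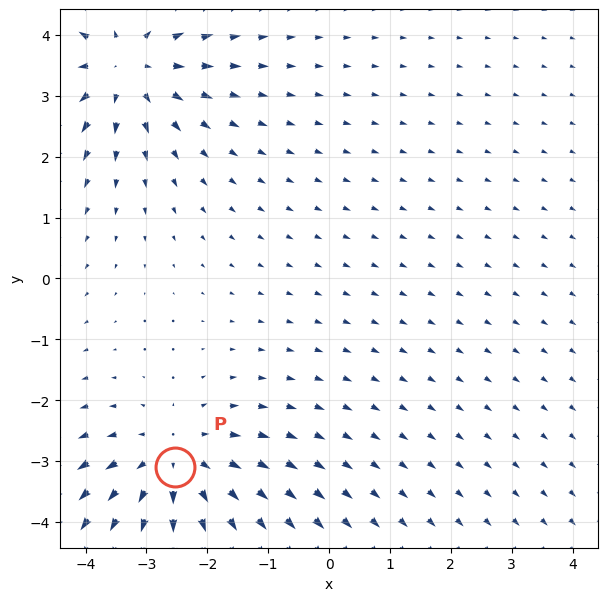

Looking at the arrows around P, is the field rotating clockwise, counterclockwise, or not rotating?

Near P at (-2.5, -3.1) the arrows show no circulation. The curl there is ≈0.

not rotating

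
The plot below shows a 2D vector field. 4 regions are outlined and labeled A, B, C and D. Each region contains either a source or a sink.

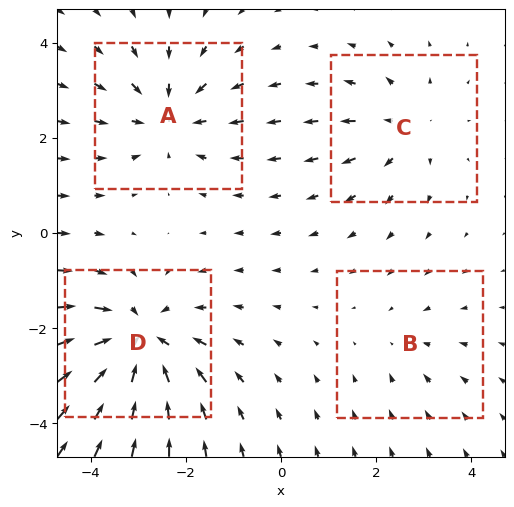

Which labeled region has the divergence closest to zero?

Divergence at each region's feature centre — A: about -4, B: about -2, C: about +3, D: about -6. Region B is closest to zero.

B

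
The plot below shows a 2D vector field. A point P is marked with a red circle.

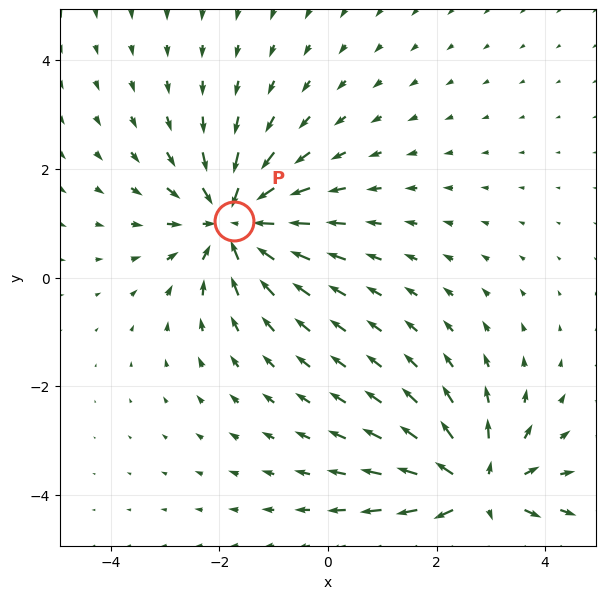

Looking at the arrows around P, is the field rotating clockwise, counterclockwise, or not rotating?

Near P at (-1.7, 1.0) the arrows show no circulation. The curl there is ≈0.

not rotating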